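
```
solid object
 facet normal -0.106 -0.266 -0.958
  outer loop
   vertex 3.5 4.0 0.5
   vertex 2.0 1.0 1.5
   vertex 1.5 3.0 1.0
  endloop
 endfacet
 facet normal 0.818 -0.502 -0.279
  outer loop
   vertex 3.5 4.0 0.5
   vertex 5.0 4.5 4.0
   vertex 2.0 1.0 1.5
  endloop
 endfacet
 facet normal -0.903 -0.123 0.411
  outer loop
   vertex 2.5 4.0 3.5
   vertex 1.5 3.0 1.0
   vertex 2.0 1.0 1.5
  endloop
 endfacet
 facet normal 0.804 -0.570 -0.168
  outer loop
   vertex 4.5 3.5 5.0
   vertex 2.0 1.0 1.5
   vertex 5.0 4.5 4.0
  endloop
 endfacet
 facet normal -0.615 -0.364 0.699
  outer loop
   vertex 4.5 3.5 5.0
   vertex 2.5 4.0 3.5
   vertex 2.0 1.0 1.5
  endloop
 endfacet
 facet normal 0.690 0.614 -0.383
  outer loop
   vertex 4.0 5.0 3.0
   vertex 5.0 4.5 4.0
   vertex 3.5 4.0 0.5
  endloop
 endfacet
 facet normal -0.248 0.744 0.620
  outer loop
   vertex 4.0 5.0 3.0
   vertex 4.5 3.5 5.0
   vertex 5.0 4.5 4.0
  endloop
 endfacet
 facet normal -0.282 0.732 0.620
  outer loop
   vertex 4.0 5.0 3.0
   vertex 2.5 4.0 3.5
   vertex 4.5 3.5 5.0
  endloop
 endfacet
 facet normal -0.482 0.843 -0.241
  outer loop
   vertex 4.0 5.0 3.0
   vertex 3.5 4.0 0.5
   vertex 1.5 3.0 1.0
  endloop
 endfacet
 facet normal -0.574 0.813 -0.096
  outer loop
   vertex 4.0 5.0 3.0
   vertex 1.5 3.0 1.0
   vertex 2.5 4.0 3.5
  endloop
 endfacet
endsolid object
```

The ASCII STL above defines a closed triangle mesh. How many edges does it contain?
15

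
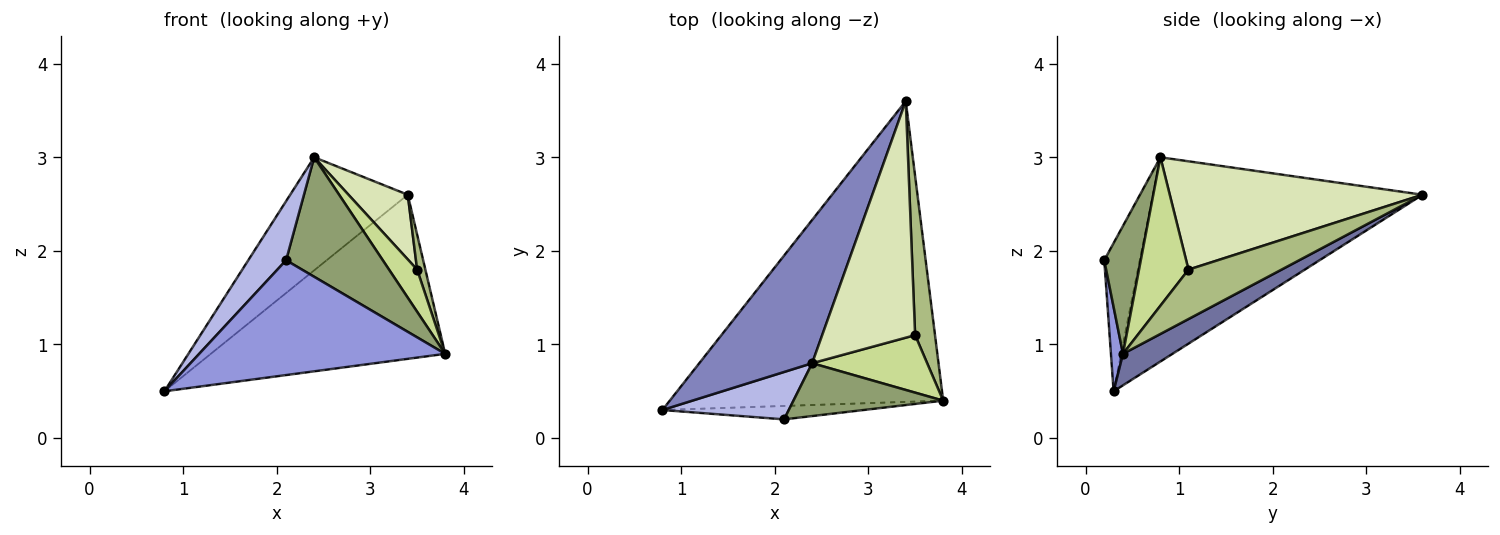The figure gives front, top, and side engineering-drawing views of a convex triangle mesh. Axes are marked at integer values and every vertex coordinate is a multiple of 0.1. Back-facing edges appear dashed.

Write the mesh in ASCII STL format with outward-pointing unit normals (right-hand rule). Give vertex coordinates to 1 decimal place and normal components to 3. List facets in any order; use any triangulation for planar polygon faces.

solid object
 facet normal 0.101 0.477 -0.873
  outer loop
   vertex 3.4 3.6 2.6
   vertex 3.8 0.4 0.9
   vertex 0.8 0.3 0.5
  endloop
 endfacet
 facet normal -0.818 0.357 0.452
  outer loop
   vertex 2.4 0.8 3.0
   vertex 3.4 3.6 2.6
   vertex 0.8 0.3 0.5
  endloop
 endfacet
 facet normal 0.049 -0.992 -0.116
  outer loop
   vertex 2.1 0.2 1.9
   vertex 0.8 0.3 0.5
   vertex 3.8 0.4 0.9
  endloop
 endfacet
 facet normal -0.592 -0.629 0.504
  outer loop
   vertex 2.1 0.2 1.9
   vertex 2.4 0.8 3.0
   vertex 0.8 0.3 0.5
  endloop
 endfacet
 facet normal 0.327 -0.864 0.382
  outer loop
   vertex 2.1 0.2 1.9
   vertex 3.8 0.4 0.9
   vertex 2.4 0.8 3.0
  endloop
 endfacet
 facet normal 0.925 -0.082 0.372
  outer loop
   vertex 3.5 1.1 1.8
   vertex 3.8 0.4 0.9
   vertex 3.4 3.6 2.6
  endloop
 endfacet
 facet normal 0.721 -0.409 0.559
  outer loop
   vertex 3.5 1.1 1.8
   vertex 2.4 0.8 3.0
   vertex 3.8 0.4 0.9
  endloop
 endfacet
 facet normal 0.747 -0.175 0.641
  outer loop
   vertex 3.5 1.1 1.8
   vertex 3.4 3.6 2.6
   vertex 2.4 0.8 3.0
  endloop
 endfacet
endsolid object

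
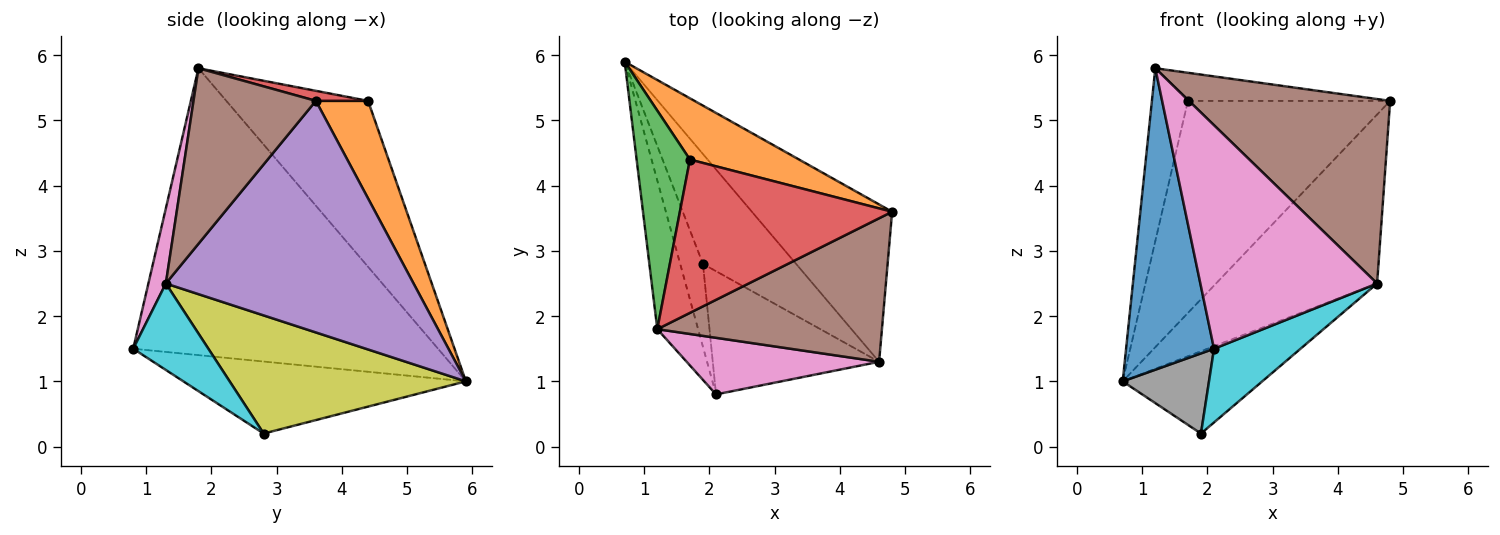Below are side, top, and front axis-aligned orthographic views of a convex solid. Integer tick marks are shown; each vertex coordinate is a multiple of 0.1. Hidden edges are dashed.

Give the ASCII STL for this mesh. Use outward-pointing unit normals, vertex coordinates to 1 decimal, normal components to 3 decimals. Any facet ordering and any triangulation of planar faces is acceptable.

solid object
 facet normal -0.952 -0.275 -0.135
  outer loop
   vertex 1.2 1.8 5.8
   vertex 0.7 5.9 1.0
   vertex 2.1 0.8 1.5
  endloop
 endfacet
 facet normal 0.241 0.932 0.269
  outer loop
   vertex 1.7 4.4 5.3
   vertex 4.8 3.6 5.3
   vertex 0.7 5.9 1.0
  endloop
 endfacet
 facet normal -0.925 0.235 0.297
  outer loop
   vertex 1.7 4.4 5.3
   vertex 0.7 5.9 1.0
   vertex 1.2 1.8 5.8
  endloop
 endfacet
 facet normal 0.046 0.180 0.983
  outer loop
   vertex 1.7 4.4 5.3
   vertex 1.2 1.8 5.8
   vertex 4.8 3.6 5.3
  endloop
 endfacet
 facet normal 0.747 0.486 -0.453
  outer loop
   vertex 4.6 1.3 2.5
   vertex 0.7 5.9 1.0
   vertex 4.8 3.6 5.3
  endloop
 endfacet
 facet normal 0.433 -0.712 0.554
  outer loop
   vertex 4.6 1.3 2.5
   vertex 4.8 3.6 5.3
   vertex 1.2 1.8 5.8
  endloop
 endfacet
 facet normal 0.095 -0.965 0.244
  outer loop
   vertex 4.6 1.3 2.5
   vertex 1.2 1.8 5.8
   vertex 2.1 0.8 1.5
  endloop
 endfacet
 facet normal -0.915 -0.280 -0.289
  outer loop
   vertex 1.9 2.8 0.2
   vertex 2.1 0.8 1.5
   vertex 0.7 5.9 1.0
  endloop
 endfacet
 facet normal 0.712 0.421 -0.562
  outer loop
   vertex 1.9 2.8 0.2
   vertex 0.7 5.9 1.0
   vertex 4.6 1.3 2.5
  endloop
 endfacet
 facet normal 0.407 -0.469 -0.784
  outer loop
   vertex 1.9 2.8 0.2
   vertex 4.6 1.3 2.5
   vertex 2.1 0.8 1.5
  endloop
 endfacet
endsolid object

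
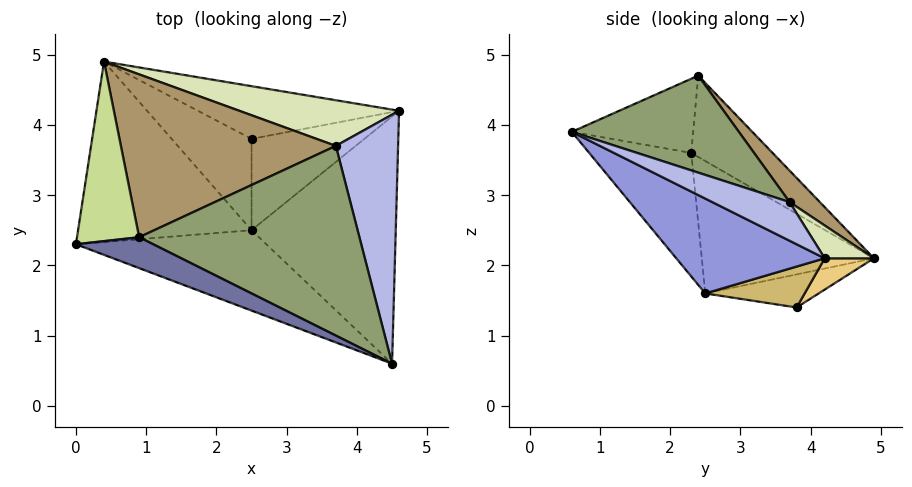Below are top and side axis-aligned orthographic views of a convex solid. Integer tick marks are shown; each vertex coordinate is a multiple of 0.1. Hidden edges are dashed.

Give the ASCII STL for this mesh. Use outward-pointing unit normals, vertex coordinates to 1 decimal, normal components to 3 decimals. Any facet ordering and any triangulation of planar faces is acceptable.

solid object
 facet normal -0.350 -0.863 0.365
  outer loop
   vertex 0.9 2.4 4.7
   vertex 0.0 2.3 3.6
   vertex 4.5 0.6 3.9
  endloop
 endfacet
 facet normal -0.290 -0.846 -0.447
  outer loop
   vertex 2.5 2.5 1.6
   vertex 4.5 0.6 3.9
   vertex 0.0 2.3 3.6
  endloop
 endfacet
 facet normal 0.504 -0.397 -0.767
  outer loop
   vertex 2.5 2.5 1.6
   vertex 4.6 4.2 2.1
   vertex 4.5 0.6 3.9
  endloop
 endfacet
 facet normal 0.488 0.379 0.786
  outer loop
   vertex 3.7 3.7 2.9
   vertex 4.5 0.6 3.9
   vertex 4.6 4.2 2.1
  endloop
 endfacet
 facet normal 0.374 0.371 0.850
  outer loop
   vertex 3.7 3.7 2.9
   vertex 0.9 2.4 4.7
   vertex 4.5 0.6 3.9
  endloop
 endfacet
 facet normal -0.570 -0.343 -0.747
  outer loop
   vertex 0.4 4.9 2.1
   vertex 2.5 2.5 1.6
   vertex 0.0 2.3 3.6
  endloop
 endfacet
 facet normal -0.718 0.427 0.549
  outer loop
   vertex 0.4 4.9 2.1
   vertex 0.0 2.3 3.6
   vertex 0.9 2.4 4.7
  endloop
 endfacet
 facet normal 0.128 0.770 0.625
  outer loop
   vertex 0.4 4.9 2.1
   vertex 3.7 3.7 2.9
   vertex 4.6 4.2 2.1
  endloop
 endfacet
 facet normal 0.100 0.727 0.680
  outer loop
   vertex 0.4 4.9 2.1
   vertex 0.9 2.4 4.7
   vertex 3.7 3.7 2.9
  endloop
 endfacet
 facet normal 0.337 -0.143 -0.930
  outer loop
   vertex 2.5 3.8 1.4
   vertex 4.6 4.2 2.1
   vertex 2.5 2.5 1.6
  endloop
 endfacet
 facet normal 0.113 0.678 -0.726
  outer loop
   vertex 2.5 3.8 1.4
   vertex 0.4 4.9 2.1
   vertex 4.6 4.2 2.1
  endloop
 endfacet
 facet normal -0.379 -0.141 -0.915
  outer loop
   vertex 2.5 3.8 1.4
   vertex 2.5 2.5 1.6
   vertex 0.4 4.9 2.1
  endloop
 endfacet
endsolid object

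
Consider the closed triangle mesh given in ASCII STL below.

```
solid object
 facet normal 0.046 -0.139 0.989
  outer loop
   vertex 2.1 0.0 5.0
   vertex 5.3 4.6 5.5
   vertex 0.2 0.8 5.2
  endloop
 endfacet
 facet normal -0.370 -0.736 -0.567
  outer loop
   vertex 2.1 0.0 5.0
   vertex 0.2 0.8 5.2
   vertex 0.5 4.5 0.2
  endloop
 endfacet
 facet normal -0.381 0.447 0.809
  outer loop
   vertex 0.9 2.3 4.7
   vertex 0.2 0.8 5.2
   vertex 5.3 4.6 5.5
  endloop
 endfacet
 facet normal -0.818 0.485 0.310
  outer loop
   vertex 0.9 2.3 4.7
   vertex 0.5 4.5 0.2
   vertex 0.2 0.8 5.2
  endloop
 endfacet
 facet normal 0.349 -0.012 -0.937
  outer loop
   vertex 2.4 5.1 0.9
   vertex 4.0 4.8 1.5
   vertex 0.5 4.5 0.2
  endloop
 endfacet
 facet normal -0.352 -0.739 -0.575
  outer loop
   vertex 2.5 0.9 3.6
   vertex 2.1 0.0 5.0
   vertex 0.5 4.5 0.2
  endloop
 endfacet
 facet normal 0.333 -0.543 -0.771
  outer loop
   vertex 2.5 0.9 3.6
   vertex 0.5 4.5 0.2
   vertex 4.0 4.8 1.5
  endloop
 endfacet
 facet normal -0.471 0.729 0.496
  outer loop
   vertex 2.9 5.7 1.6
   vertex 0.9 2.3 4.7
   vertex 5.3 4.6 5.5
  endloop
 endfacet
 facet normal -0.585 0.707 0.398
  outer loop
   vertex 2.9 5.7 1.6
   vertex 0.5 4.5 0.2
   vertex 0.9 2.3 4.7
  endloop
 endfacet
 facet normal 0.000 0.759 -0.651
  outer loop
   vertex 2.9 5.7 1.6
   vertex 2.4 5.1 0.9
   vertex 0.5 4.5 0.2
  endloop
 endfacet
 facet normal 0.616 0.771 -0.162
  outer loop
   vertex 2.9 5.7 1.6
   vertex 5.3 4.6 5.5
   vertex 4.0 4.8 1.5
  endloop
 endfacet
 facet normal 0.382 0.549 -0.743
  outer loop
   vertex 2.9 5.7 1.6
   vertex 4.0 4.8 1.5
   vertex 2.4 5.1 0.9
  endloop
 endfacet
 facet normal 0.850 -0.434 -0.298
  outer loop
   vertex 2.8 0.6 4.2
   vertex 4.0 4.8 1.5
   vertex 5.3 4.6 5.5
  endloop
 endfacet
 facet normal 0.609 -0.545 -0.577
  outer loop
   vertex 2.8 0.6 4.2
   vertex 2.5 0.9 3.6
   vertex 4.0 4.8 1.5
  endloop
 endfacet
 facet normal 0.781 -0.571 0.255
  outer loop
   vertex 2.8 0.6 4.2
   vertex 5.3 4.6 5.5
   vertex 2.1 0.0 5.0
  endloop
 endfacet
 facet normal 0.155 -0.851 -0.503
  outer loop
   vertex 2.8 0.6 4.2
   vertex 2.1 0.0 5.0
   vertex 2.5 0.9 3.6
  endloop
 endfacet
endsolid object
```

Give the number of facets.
16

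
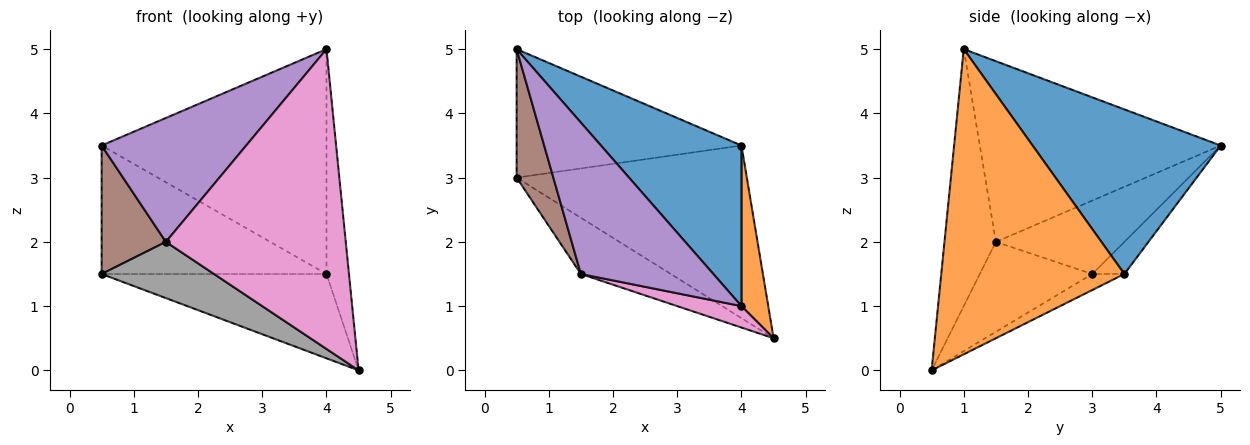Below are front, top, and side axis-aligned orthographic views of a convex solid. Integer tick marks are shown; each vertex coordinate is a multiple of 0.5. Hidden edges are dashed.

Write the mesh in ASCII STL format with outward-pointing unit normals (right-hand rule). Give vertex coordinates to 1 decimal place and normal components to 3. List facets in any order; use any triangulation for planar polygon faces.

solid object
 facet normal 0.563 0.673 0.480
  outer loop
   vertex 4.0 3.5 1.5
   vertex 0.5 5.0 3.5
   vertex 4.0 1.0 5.0
  endloop
 endfacet
 facet normal 0.989 0.121 0.087
  outer loop
   vertex 4.0 3.5 1.5
   vertex 4.0 1.0 5.0
   vertex 4.5 0.5 0.0
  endloop
 endfacet
 facet normal -0.101 0.704 -0.704
  outer loop
   vertex 4.0 3.5 1.5
   vertex 0.5 3.0 1.5
   vertex 0.5 5.0 3.5
  endloop
 endfacet
 facet normal -0.063 0.438 -0.897
  outer loop
   vertex 4.0 3.5 1.5
   vertex 4.5 0.5 0.0
   vertex 0.5 3.0 1.5
  endloop
 endfacet
 facet normal -0.726 -0.436 0.532
  outer loop
   vertex 1.5 1.5 2.0
   vertex 4.0 1.0 5.0
   vertex 0.5 5.0 3.5
  endloop
 endfacet
 facet normal -0.816 -0.408 0.408
  outer loop
   vertex 1.5 1.5 2.0
   vertex 0.5 5.0 3.5
   vertex 0.5 3.0 1.5
  endloop
 endfacet
 facet normal -0.274 -0.959 0.069
  outer loop
   vertex 1.5 1.5 2.0
   vertex 4.5 0.5 0.0
   vertex 4.0 1.0 5.0
  endloop
 endfacet
 facet normal -0.577 -0.577 -0.577
  outer loop
   vertex 1.5 1.5 2.0
   vertex 0.5 3.0 1.5
   vertex 4.5 0.5 0.0
  endloop
 endfacet
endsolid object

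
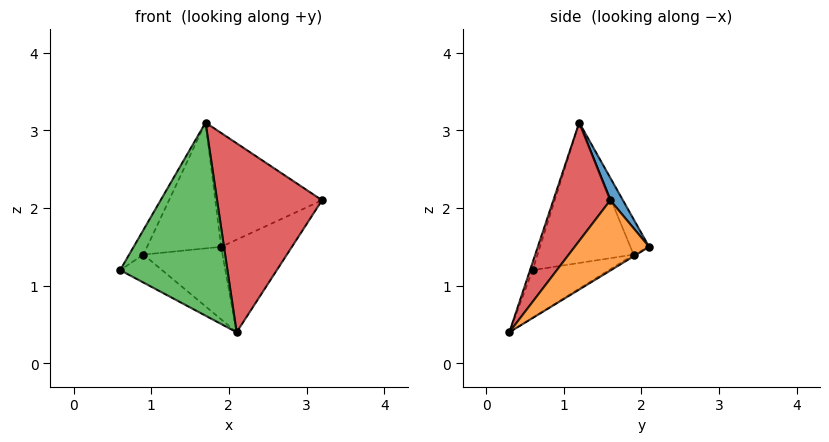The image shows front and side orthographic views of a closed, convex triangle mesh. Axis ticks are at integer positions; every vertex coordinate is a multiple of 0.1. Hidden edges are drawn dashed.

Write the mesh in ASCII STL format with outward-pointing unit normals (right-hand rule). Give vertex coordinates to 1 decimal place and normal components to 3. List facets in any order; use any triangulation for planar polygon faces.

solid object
 facet normal 0.102 0.862 0.497
  outer loop
   vertex 1.7 1.2 3.1
   vertex 3.2 1.6 2.1
   vertex 1.9 2.1 1.5
  endloop
 endfacet
 facet normal 0.513 0.488 -0.706
  outer loop
   vertex 2.1 0.3 0.4
   vertex 1.9 2.1 1.5
   vertex 3.2 1.6 2.1
  endloop
 endfacet
 facet normal -0.023 -0.949 0.313
  outer loop
   vertex 2.1 0.3 0.4
   vertex 1.7 1.2 3.1
   vertex 0.6 0.6 1.2
  endloop
 endfacet
 facet normal 0.448 -0.826 0.342
  outer loop
   vertex 2.1 0.3 0.4
   vertex 3.2 1.6 2.1
   vertex 1.7 1.2 3.1
  endloop
 endfacet
 facet normal -0.875 0.130 0.466
  outer loop
   vertex 0.9 1.9 1.4
   vertex 0.6 0.6 1.2
   vertex 1.7 1.2 3.1
  endloop
 endfacet
 facet normal -0.218 0.862 0.458
  outer loop
   vertex 0.9 1.9 1.4
   vertex 1.7 1.2 3.1
   vertex 1.9 2.1 1.5
  endloop
 endfacet
 facet normal -0.421 0.232 -0.877
  outer loop
   vertex 0.9 1.9 1.4
   vertex 2.1 0.3 0.4
   vertex 0.6 0.6 1.2
  endloop
 endfacet
 facet normal -0.019 0.520 -0.854
  outer loop
   vertex 0.9 1.9 1.4
   vertex 1.9 2.1 1.5
   vertex 2.1 0.3 0.4
  endloop
 endfacet
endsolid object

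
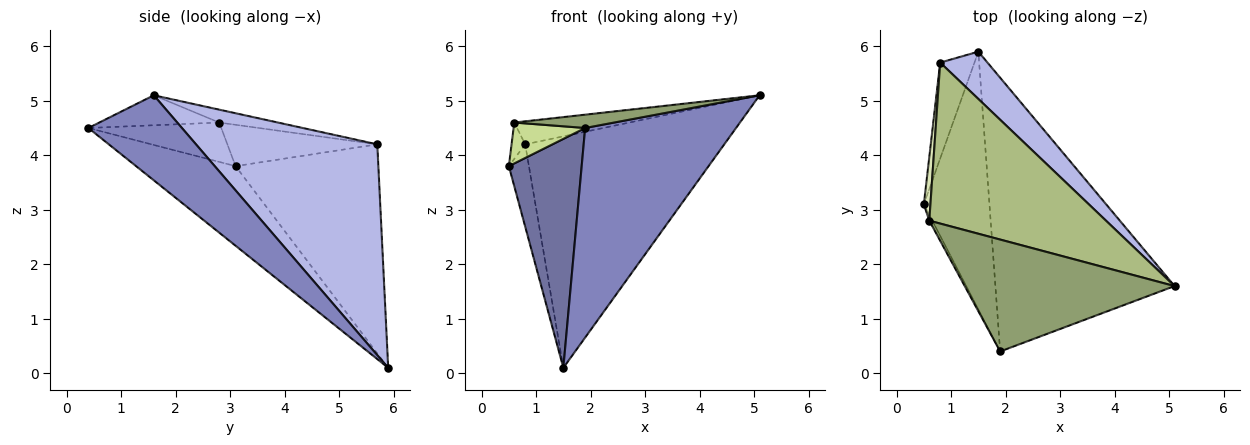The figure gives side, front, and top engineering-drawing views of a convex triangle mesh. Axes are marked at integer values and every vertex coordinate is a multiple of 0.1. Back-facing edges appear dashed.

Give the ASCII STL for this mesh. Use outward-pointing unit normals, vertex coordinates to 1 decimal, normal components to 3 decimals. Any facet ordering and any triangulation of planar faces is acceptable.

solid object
 facet normal -0.672 -0.492 -0.554
  outer loop
   vertex 1.9 0.4 4.5
   vertex 0.5 3.1 3.8
   vertex 1.5 5.9 0.1
  endloop
 endfacet
 facet normal 0.353 -0.569 -0.743
  outer loop
   vertex 1.9 0.4 4.5
   vertex 1.5 5.9 0.1
   vertex 5.1 1.6 5.1
  endloop
 endfacet
 facet normal -0.977 0.137 -0.160
  outer loop
   vertex 0.8 5.7 4.2
   vertex 1.5 5.9 0.1
   vertex 0.5 3.1 3.8
  endloop
 endfacet
 facet normal 0.666 0.731 0.149
  outer loop
   vertex 0.8 5.7 4.2
   vertex 5.1 1.6 5.1
   vertex 1.5 5.9 0.1
  endloop
 endfacet
 facet normal -0.140 -0.117 0.983
  outer loop
   vertex 0.6 2.8 4.6
   vertex 1.9 0.4 4.5
   vertex 5.1 1.6 5.1
  endloop
 endfacet
 facet normal -0.072 0.141 0.987
  outer loop
   vertex 0.6 2.8 4.6
   vertex 5.1 1.6 5.1
   vertex 0.8 5.7 4.2
  endloop
 endfacet
 facet normal -0.878 -0.473 -0.068
  outer loop
   vertex 0.6 2.8 4.6
   vertex 0.5 3.1 3.8
   vertex 1.9 0.4 4.5
  endloop
 endfacet
 facet normal -0.984 0.089 0.156
  outer loop
   vertex 0.6 2.8 4.6
   vertex 0.8 5.7 4.2
   vertex 0.5 3.1 3.8
  endloop
 endfacet
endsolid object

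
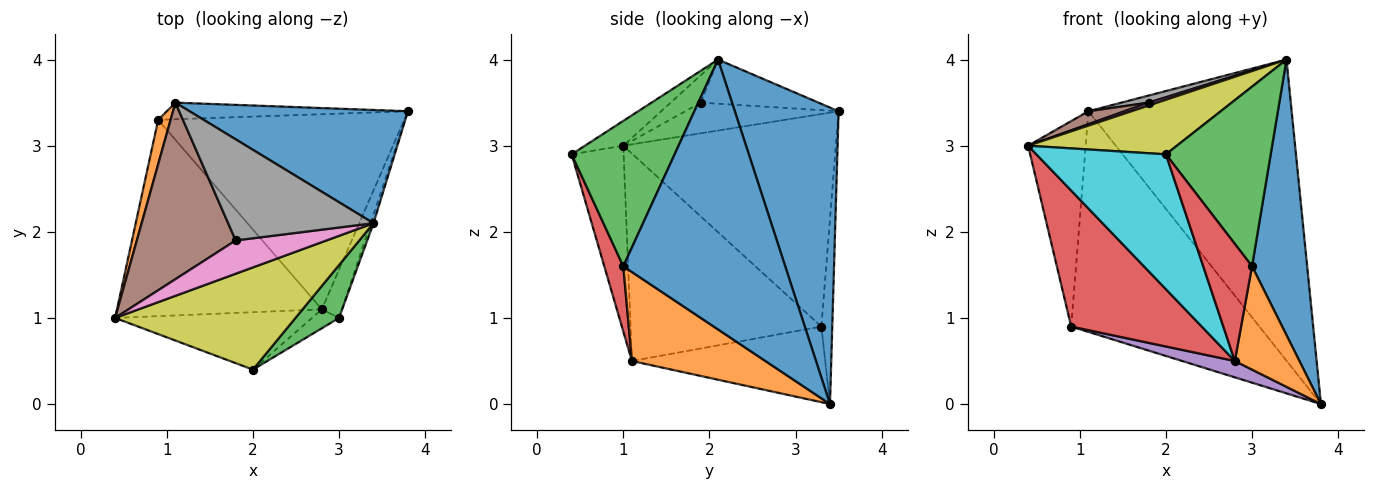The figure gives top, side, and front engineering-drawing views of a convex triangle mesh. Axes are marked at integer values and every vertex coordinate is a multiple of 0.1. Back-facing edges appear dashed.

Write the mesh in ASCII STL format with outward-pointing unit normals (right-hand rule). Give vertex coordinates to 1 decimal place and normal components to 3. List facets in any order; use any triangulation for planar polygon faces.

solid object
 facet normal 0.431 0.845 0.318
  outer loop
   vertex 3.4 2.1 4.0
   vertex 3.8 3.4 0.0
   vertex 1.1 3.5 3.4
  endloop
 endfacet
 facet normal -0.964 0.261 0.056
  outer loop
   vertex 0.9 3.3 0.9
   vertex 0.4 1.0 3.0
   vertex 1.1 3.5 3.4
  endloop
 endfacet
 facet normal -0.058 0.996 -0.075
  outer loop
   vertex 0.9 3.3 0.9
   vertex 1.1 3.5 3.4
   vertex 3.8 3.4 0.0
  endloop
 endfacet
 facet normal -0.640 -0.438 -0.632
  outer loop
   vertex 2.8 1.1 0.5
   vertex 0.4 1.0 3.0
   vertex 0.9 3.3 0.9
  endloop
 endfacet
 facet normal -0.293 -0.080 -0.953
  outer loop
   vertex 2.8 1.1 0.5
   vertex 0.9 3.3 0.9
   vertex 3.8 3.4 0.0
  endloop
 endfacet
 facet normal -0.295 -0.070 0.953
  outer loop
   vertex 1.8 1.9 3.5
   vertex 1.1 3.5 3.4
   vertex 0.4 1.0 3.0
  endloop
 endfacet
 facet normal -0.288 -0.082 0.954
  outer loop
   vertex 1.8 1.9 3.5
   vertex 0.4 1.0 3.0
   vertex 3.4 2.1 4.0
  endloop
 endfacet
 facet normal -0.290 -0.067 0.955
  outer loop
   vertex 1.8 1.9 3.5
   vertex 3.4 2.1 4.0
   vertex 1.1 3.5 3.4
  endloop
 endfacet
 facet normal -0.121 -0.467 0.876
  outer loop
   vertex 2.0 0.4 2.9
   vertex 3.4 2.1 4.0
   vertex 0.4 1.0 3.0
  endloop
 endfacet
 facet normal -0.347 -0.863 -0.367
  outer loop
   vertex 2.0 0.4 2.9
   vertex 0.4 1.0 3.0
   vertex 2.8 1.1 0.5
  endloop
 endfacet
 facet normal 0.947 -0.322 -0.010
  outer loop
   vertex 3.0 1.0 1.6
   vertex 3.8 3.4 0.0
   vertex 3.4 2.1 4.0
  endloop
 endfacet
 facet normal 0.882 -0.427 -0.199
  outer loop
   vertex 3.0 1.0 1.6
   vertex 2.8 1.1 0.5
   vertex 3.8 3.4 0.0
  endloop
 endfacet
 facet normal 0.686 -0.698 0.206
  outer loop
   vertex 3.0 1.0 1.6
   vertex 3.4 2.1 4.0
   vertex 2.0 0.4 2.9
  endloop
 endfacet
 facet normal 0.359 -0.921 -0.149
  outer loop
   vertex 3.0 1.0 1.6
   vertex 2.0 0.4 2.9
   vertex 2.8 1.1 0.5
  endloop
 endfacet
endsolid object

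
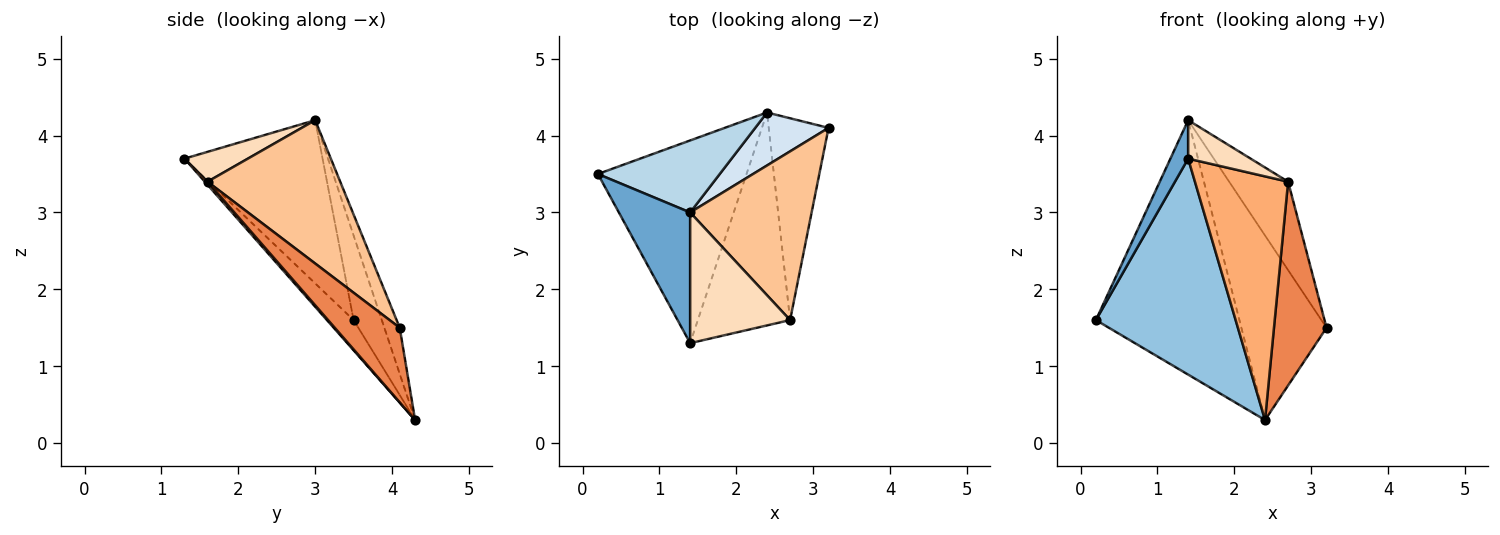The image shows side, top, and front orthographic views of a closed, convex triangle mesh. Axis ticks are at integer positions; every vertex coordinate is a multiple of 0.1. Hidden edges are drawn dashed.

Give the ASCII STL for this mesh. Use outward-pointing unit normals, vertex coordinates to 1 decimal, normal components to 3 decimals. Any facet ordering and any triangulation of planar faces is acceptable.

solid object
 facet normal -0.910 -0.117 0.398
  outer loop
   vertex 1.4 3.0 4.2
   vertex 0.2 3.5 1.6
   vertex 1.4 1.3 3.7
  endloop
 endfacet
 facet normal -0.138 -0.722 -0.678
  outer loop
   vertex 2.4 4.3 0.3
   vertex 1.4 1.3 3.7
   vertex 0.2 3.5 1.6
  endloop
 endfacet
 facet normal -0.186 0.945 0.268
  outer loop
   vertex 2.4 4.3 0.3
   vertex 0.2 3.5 1.6
   vertex 1.4 3.0 4.2
  endloop
 endfacet
 facet normal -0.171 0.947 0.272
  outer loop
   vertex 2.4 4.3 0.3
   vertex 1.4 3.0 4.2
   vertex 3.2 4.1 1.5
  endloop
 endfacet
 facet normal 0.660 -0.534 -0.529
  outer loop
   vertex 2.7 1.6 3.4
   vertex 2.4 4.3 0.3
   vertex 3.2 4.1 1.5
  endloop
 endfacet
 facet normal 0.022 -0.753 -0.658
  outer loop
   vertex 2.7 1.6 3.4
   vertex 1.4 1.3 3.7
   vertex 2.4 4.3 0.3
  endloop
 endfacet
 facet normal 0.722 0.321 0.612
  outer loop
   vertex 2.7 1.6 3.4
   vertex 3.2 4.1 1.5
   vertex 1.4 3.0 4.2
  endloop
 endfacet
 facet normal 0.275 -0.271 0.922
  outer loop
   vertex 2.7 1.6 3.4
   vertex 1.4 3.0 4.2
   vertex 1.4 1.3 3.7
  endloop
 endfacet
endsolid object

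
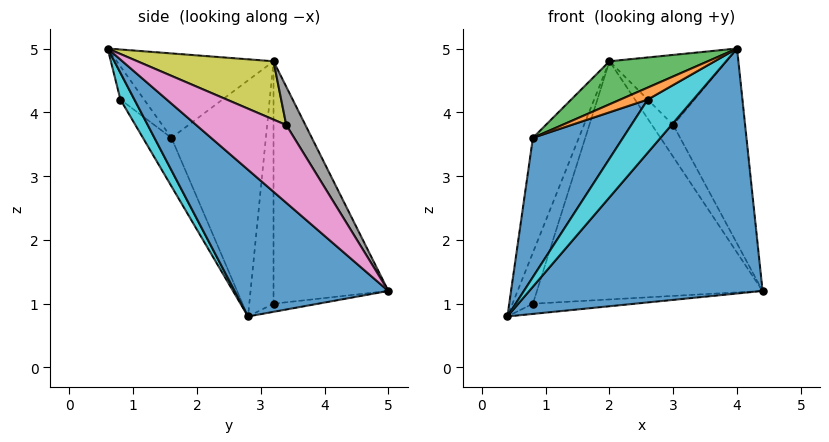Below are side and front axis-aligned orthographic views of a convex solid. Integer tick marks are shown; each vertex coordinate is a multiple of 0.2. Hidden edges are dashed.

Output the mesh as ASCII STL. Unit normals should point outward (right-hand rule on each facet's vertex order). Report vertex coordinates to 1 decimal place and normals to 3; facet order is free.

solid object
 facet normal 0.407 -0.618 -0.673
  outer loop
   vertex 4.0 0.6 5.0
   vertex 0.4 2.8 0.8
   vertex 4.4 5.0 1.2
  endloop
 endfacet
 facet normal -0.857 0.417 0.301
  outer loop
   vertex 0.8 1.6 3.6
   vertex 2.0 3.2 4.8
   vertex 0.4 2.8 0.8
  endloop
 endfacet
 facet normal -0.458 -0.288 0.841
  outer loop
   vertex 0.8 1.6 3.6
   vertex 4.0 0.6 5.0
   vertex 2.0 3.2 4.8
  endloop
 endfacet
 facet normal -0.279 0.638 -0.718
  outer loop
   vertex 0.8 3.2 1.0
   vertex 4.4 5.0 1.2
   vertex 0.4 2.8 0.8
  endloop
 endfacet
 facet normal -0.744 0.626 0.235
  outer loop
   vertex 0.8 3.2 1.0
   vertex 0.4 2.8 0.8
   vertex 2.0 3.2 4.8
  endloop
 endfacet
 facet normal -0.449 0.882 0.142
  outer loop
   vertex 0.8 3.2 1.0
   vertex 2.0 3.2 4.8
   vertex 4.4 5.0 1.2
  endloop
 endfacet
 facet normal 0.609 0.486 0.627
  outer loop
   vertex 3.0 3.4 3.8
   vertex 4.0 0.6 5.0
   vertex 4.4 5.0 1.2
  endloop
 endfacet
 facet normal 0.518 0.575 0.633
  outer loop
   vertex 3.0 3.4 3.8
   vertex 4.4 5.0 1.2
   vertex 2.0 3.2 4.8
  endloop
 endfacet
 facet normal 0.567 0.487 0.664
  outer loop
   vertex 3.0 3.4 3.8
   vertex 2.0 3.2 4.8
   vertex 4.0 0.6 5.0
  endloop
 endfacet
 facet normal 0.234 -0.764 -0.601
  outer loop
   vertex 2.6 0.8 4.2
   vertex 0.4 2.8 0.8
   vertex 4.0 0.6 5.0
  endloop
 endfacet
 facet normal -0.284 -0.895 -0.343
  outer loop
   vertex 2.6 0.8 4.2
   vertex 0.8 1.6 3.6
   vertex 0.4 2.8 0.8
  endloop
 endfacet
 facet normal -0.473 -0.546 0.691
  outer loop
   vertex 2.6 0.8 4.2
   vertex 4.0 0.6 5.0
   vertex 0.8 1.6 3.6
  endloop
 endfacet
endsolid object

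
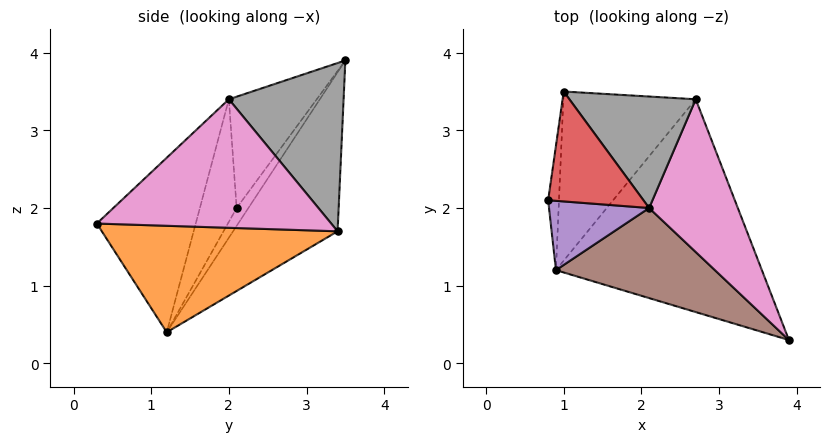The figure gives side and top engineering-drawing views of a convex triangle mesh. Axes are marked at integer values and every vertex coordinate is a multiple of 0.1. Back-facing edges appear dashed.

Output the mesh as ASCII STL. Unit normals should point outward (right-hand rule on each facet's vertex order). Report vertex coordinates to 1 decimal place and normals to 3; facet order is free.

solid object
 facet normal -0.661 0.636 -0.399
  outer loop
   vertex 0.9 1.2 0.4
   vertex 0.8 2.1 2.0
   vertex 1.0 3.5 3.9
  endloop
 endfacet
 facet normal 0.454 0.147 -0.879
  outer loop
   vertex 2.7 3.4 1.7
   vertex 3.9 0.3 1.8
   vertex 0.9 1.2 0.4
  endloop
 endfacet
 facet normal -0.542 0.710 -0.451
  outer loop
   vertex 2.7 3.4 1.7
   vertex 0.9 1.2 0.4
   vertex 1.0 3.5 3.9
  endloop
 endfacet
 facet normal -0.601 -0.612 0.514
  outer loop
   vertex 2.1 2.0 3.4
   vertex 1.0 3.5 3.9
   vertex 0.8 2.1 2.0
  endloop
 endfacet
 facet normal -0.493 -0.771 0.403
  outer loop
   vertex 2.1 2.0 3.4
   vertex 0.8 2.1 2.0
   vertex 0.9 1.2 0.4
  endloop
 endfacet
 facet normal -0.426 -0.817 0.388
  outer loop
   vertex 2.1 2.0 3.4
   vertex 0.9 1.2 0.4
   vertex 3.9 0.3 1.8
  endloop
 endfacet
 facet normal 0.780 0.319 0.538
  outer loop
   vertex 2.1 2.0 3.4
   vertex 3.9 0.3 1.8
   vertex 2.7 3.4 1.7
  endloop
 endfacet
 facet normal 0.746 0.360 0.560
  outer loop
   vertex 2.1 2.0 3.4
   vertex 2.7 3.4 1.7
   vertex 1.0 3.5 3.9
  endloop
 endfacet
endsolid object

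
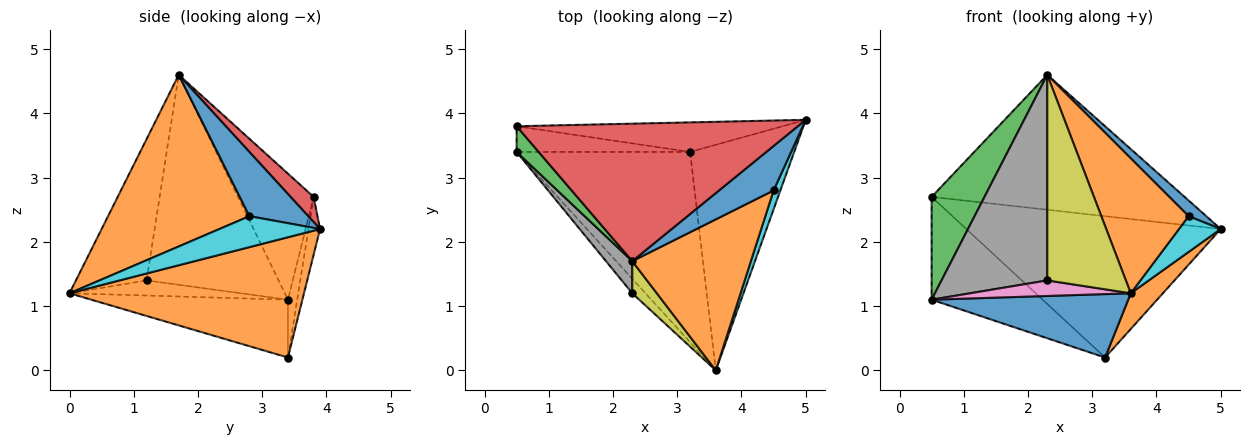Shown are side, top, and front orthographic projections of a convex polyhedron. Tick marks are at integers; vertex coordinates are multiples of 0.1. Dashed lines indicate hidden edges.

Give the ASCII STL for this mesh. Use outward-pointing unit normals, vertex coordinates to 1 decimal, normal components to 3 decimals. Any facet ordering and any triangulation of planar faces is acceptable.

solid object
 facet normal -0.302 -0.302 -0.905
  outer loop
   vertex 3.2 3.4 0.2
   vertex 3.6 0.0 1.2
   vertex 0.5 3.4 1.1
  endloop
 endfacet
 facet normal 0.752 -0.103 -0.651
  outer loop
   vertex 3.2 3.4 0.2
   vertex 5.0 3.9 2.2
   vertex 3.6 0.0 1.2
  endloop
 endfacet
 facet normal -0.811 -0.567 0.142
  outer loop
   vertex 0.5 3.8 2.7
   vertex 0.5 3.4 1.1
   vertex 2.3 1.7 4.6
  endloop
 endfacet
 facet normal 0.064 0.699 0.712
  outer loop
   vertex 0.5 3.8 2.7
   vertex 2.3 1.7 4.6
   vertex 5.0 3.9 2.2
  endloop
 endfacet
 facet normal -0.081 0.967 -0.242
  outer loop
   vertex 0.5 3.8 2.7
   vertex 3.2 3.4 0.2
   vertex 0.5 3.4 1.1
  endloop
 endfacet
 facet normal -0.044 0.978 -0.204
  outer loop
   vertex 0.5 3.8 2.7
   vertex 5.0 3.9 2.2
   vertex 3.2 3.4 0.2
  endloop
 endfacet
 facet normal -0.615 -0.576 -0.538
  outer loop
   vertex 2.3 1.2 1.4
   vertex 0.5 3.4 1.1
   vertex 3.6 0.0 1.2
  endloop
 endfacet
 facet normal -0.777 -0.622 0.097
  outer loop
   vertex 2.3 1.2 1.4
   vertex 2.3 1.7 4.6
   vertex 0.5 3.4 1.1
  endloop
 endfacet
 facet normal -0.664 -0.739 0.115
  outer loop
   vertex 2.3 1.2 1.4
   vertex 3.6 0.0 1.2
   vertex 2.3 1.7 4.6
  endloop
 endfacet
 facet normal 0.905 -0.376 0.197
  outer loop
   vertex 4.5 2.8 2.4
   vertex 3.6 0.0 1.2
   vertex 5.0 3.9 2.2
  endloop
 endfacet
 facet normal 0.743 -0.223 0.631
  outer loop
   vertex 4.5 2.8 2.4
   vertex 5.0 3.9 2.2
   vertex 2.3 1.7 4.6
  endloop
 endfacet
 facet normal 0.733 -0.453 0.507
  outer loop
   vertex 4.5 2.8 2.4
   vertex 2.3 1.7 4.6
   vertex 3.6 0.0 1.2
  endloop
 endfacet
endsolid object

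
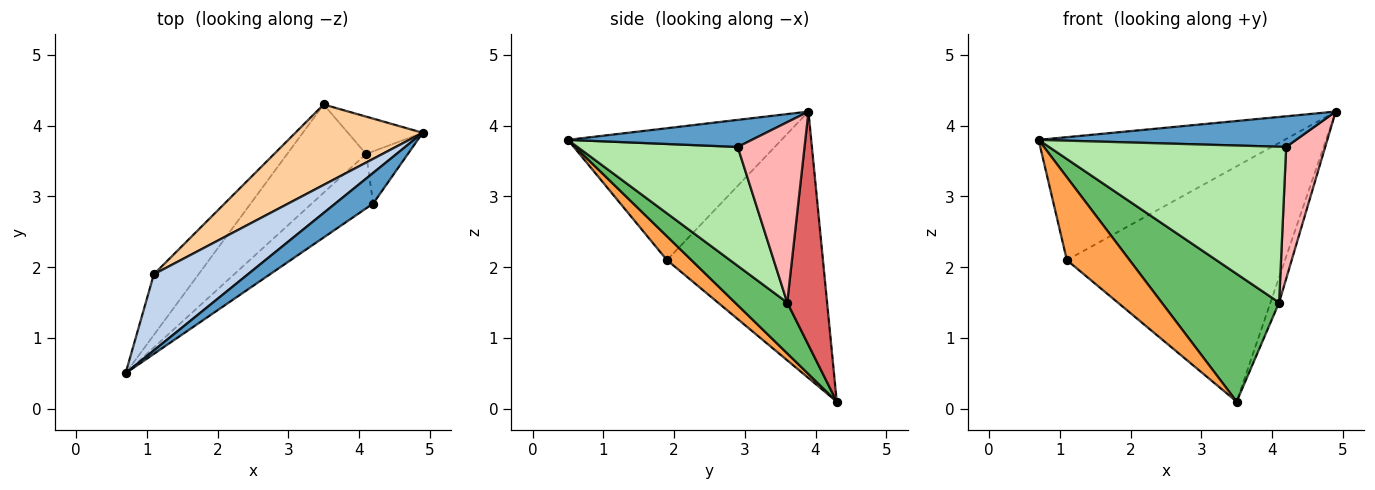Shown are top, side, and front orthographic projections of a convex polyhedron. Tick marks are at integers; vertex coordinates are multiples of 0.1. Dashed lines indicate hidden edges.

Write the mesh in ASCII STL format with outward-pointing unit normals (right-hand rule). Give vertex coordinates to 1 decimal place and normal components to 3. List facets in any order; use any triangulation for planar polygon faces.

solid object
 facet normal 0.451 -0.631 0.631
  outer loop
   vertex 4.2 2.9 3.7
   vertex 4.9 3.9 4.2
   vertex 0.7 0.5 3.8
  endloop
 endfacet
 facet normal -0.594 0.684 0.423
  outer loop
   vertex 1.1 1.9 2.1
   vertex 0.7 0.5 3.8
   vertex 4.9 3.9 4.2
  endloop
 endfacet
 facet normal 0.300 -0.770 -0.563
  outer loop
   vertex 1.1 1.9 2.1
   vertex 3.5 4.3 0.1
   vertex 0.7 0.5 3.8
  endloop
 endfacet
 facet normal -0.560 0.784 0.268
  outer loop
   vertex 1.1 1.9 2.1
   vertex 4.9 3.9 4.2
   vertex 3.5 4.3 0.1
  endloop
 endfacet
 facet normal 0.344 -0.773 -0.534
  outer loop
   vertex 4.1 3.6 1.5
   vertex 0.7 0.5 3.8
   vertex 3.5 4.3 0.1
  endloop
 endfacet
 facet normal 0.538 -0.796 -0.278
  outer loop
   vertex 4.1 3.6 1.5
   vertex 4.2 2.9 3.7
   vertex 0.7 0.5 3.8
  endloop
 endfacet
 facet normal 0.933 0.202 -0.299
  outer loop
   vertex 4.1 3.6 1.5
   vertex 3.5 4.3 0.1
   vertex 4.9 3.9 4.2
  endloop
 endfacet
 facet normal 0.847 -0.495 -0.196
  outer loop
   vertex 4.1 3.6 1.5
   vertex 4.9 3.9 4.2
   vertex 4.2 2.9 3.7
  endloop
 endfacet
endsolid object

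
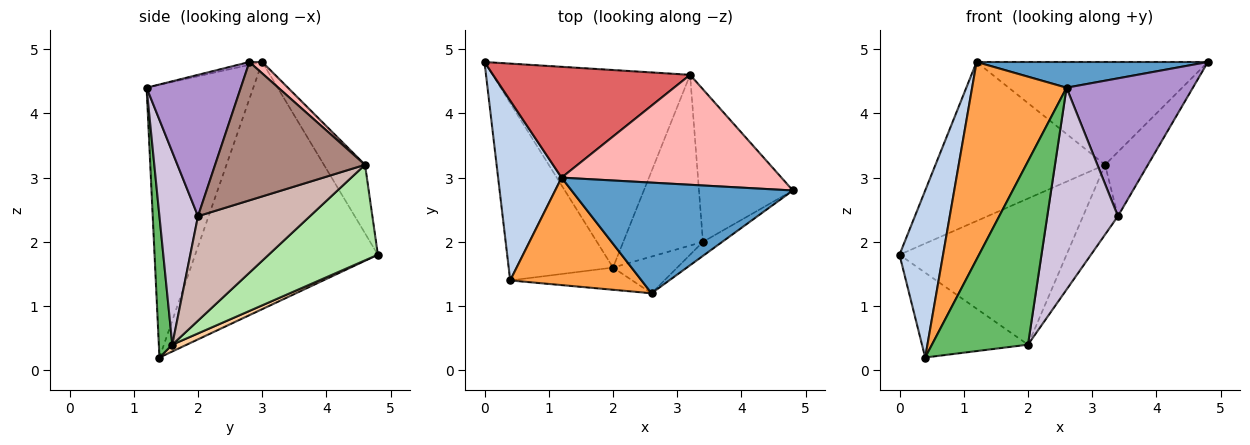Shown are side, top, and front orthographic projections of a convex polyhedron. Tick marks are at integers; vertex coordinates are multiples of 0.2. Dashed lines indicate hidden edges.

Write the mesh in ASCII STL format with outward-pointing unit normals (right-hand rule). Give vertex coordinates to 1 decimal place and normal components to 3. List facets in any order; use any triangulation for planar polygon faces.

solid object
 facet normal -0.013 -0.226 0.974
  outer loop
   vertex 1.2 3.0 4.8
   vertex 2.6 1.2 4.4
   vertex 4.8 2.8 4.8
  endloop
 endfacet
 facet normal -0.944 -0.225 0.242
  outer loop
   vertex 1.2 3.0 4.8
   vertex 0.0 4.8 1.8
   vertex 0.4 1.4 0.2
  endloop
 endfacet
 facet normal -0.704 -0.623 0.339
  outer loop
   vertex 1.2 3.0 4.8
   vertex 0.4 1.4 0.2
   vertex 2.6 1.2 4.4
  endloop
 endfacet
 facet normal 0.059 0.431 -0.901
  outer loop
   vertex 2.0 1.6 0.4
   vertex 0.4 1.4 0.2
   vertex 0.0 4.8 1.8
  endloop
 endfacet
 facet normal 0.138 -0.983 -0.119
  outer loop
   vertex 2.0 1.6 0.4
   vertex 2.6 1.2 4.4
   vertex 0.4 1.4 0.2
  endloop
 endfacet
 facet normal 0.362 0.554 -0.749
  outer loop
   vertex 3.2 4.6 3.2
   vertex 2.0 1.6 0.4
   vertex 0.0 4.8 1.8
  endloop
 endfacet
 facet normal -0.195 0.805 0.561
  outer loop
   vertex 3.2 4.6 3.2
   vertex 0.0 4.8 1.8
   vertex 1.2 3.0 4.8
  endloop
 endfacet
 facet normal 0.038 0.683 0.730
  outer loop
   vertex 3.2 4.6 3.2
   vertex 1.2 3.0 4.8
   vertex 4.8 2.8 4.8
  endloop
 endfacet
 facet normal 0.596 -0.799 -0.081
  outer loop
   vertex 3.4 2.0 2.4
   vertex 4.8 2.8 4.8
   vertex 2.6 1.2 4.4
  endloop
 endfacet
 facet normal 0.473 -0.867 -0.158
  outer loop
   vertex 3.4 2.0 2.4
   vertex 2.6 1.2 4.4
   vertex 2.0 1.6 0.4
  endloop
 endfacet
 facet normal 0.805 0.230 -0.546
  outer loop
   vertex 3.4 2.0 2.4
   vertex 3.2 4.6 3.2
   vertex 4.8 2.8 4.8
  endloop
 endfacet
 facet normal 0.772 0.240 -0.588
  outer loop
   vertex 3.4 2.0 2.4
   vertex 2.0 1.6 0.4
   vertex 3.2 4.6 3.2
  endloop
 endfacet
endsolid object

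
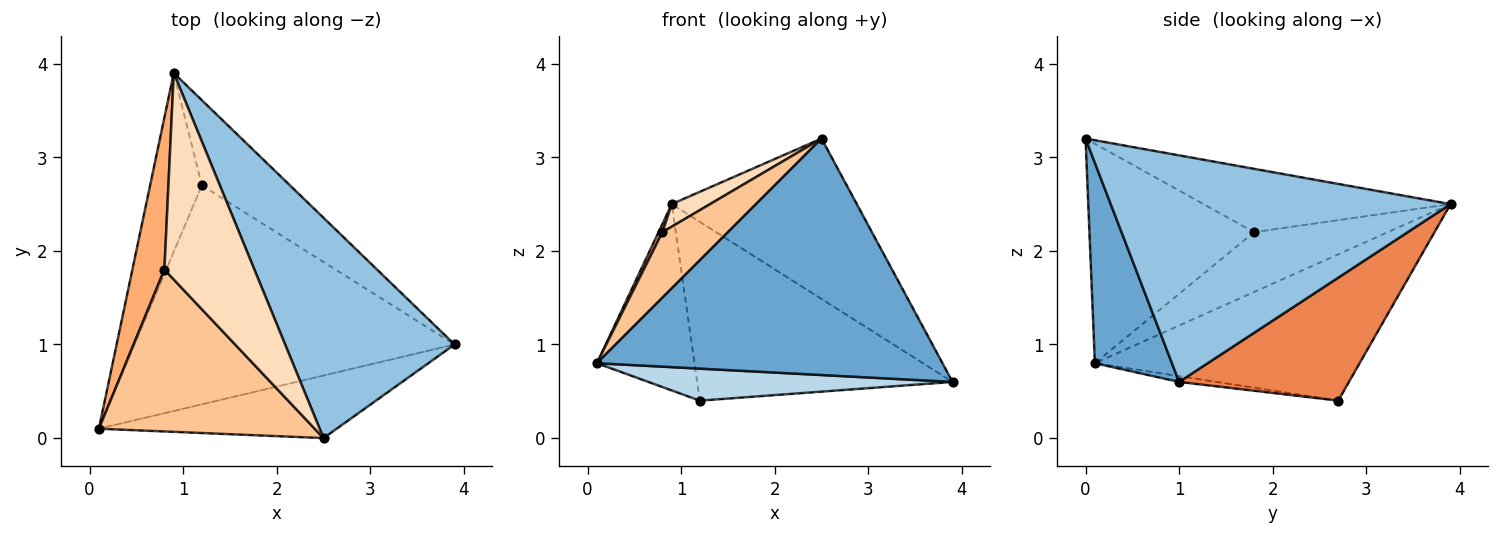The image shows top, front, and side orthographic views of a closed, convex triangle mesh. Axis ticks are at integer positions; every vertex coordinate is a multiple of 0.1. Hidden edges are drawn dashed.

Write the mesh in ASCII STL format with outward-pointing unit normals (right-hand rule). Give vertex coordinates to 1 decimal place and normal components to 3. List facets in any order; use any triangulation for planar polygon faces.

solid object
 facet normal 0.211 -0.945 -0.250
  outer loop
   vertex 2.5 0.0 3.2
   vertex 0.1 0.1 0.8
   vertex 3.9 1.0 0.6
  endloop
 endfacet
 facet normal 0.734 0.400 0.549
  outer loop
   vertex 2.5 0.0 3.2
   vertex 3.9 1.0 0.6
   vertex 0.9 3.9 2.5
  endloop
 endfacet
 facet normal -0.018 -0.145 -0.989
  outer loop
   vertex 1.2 2.7 0.4
   vertex 3.9 1.0 0.6
   vertex 0.1 0.1 0.8
  endloop
 endfacet
 facet normal -0.891 0.328 -0.315
  outer loop
   vertex 1.2 2.7 0.4
   vertex 0.1 0.1 0.8
   vertex 0.9 3.9 2.5
  endloop
 endfacet
 facet normal 0.515 0.774 -0.369
  outer loop
   vertex 1.2 2.7 0.4
   vertex 0.9 3.9 2.5
   vertex 3.9 1.0 0.6
  endloop
 endfacet
 facet normal -0.881 -0.025 0.472
  outer loop
   vertex 0.8 1.8 2.2
   vertex 0.9 3.9 2.5
   vertex 0.1 0.1 0.8
  endloop
 endfacet
 facet normal -0.686 -0.273 0.675
  outer loop
   vertex 0.8 1.8 2.2
   vertex 0.1 0.1 0.8
   vertex 2.5 0.0 3.2
  endloop
 endfacet
 facet normal -0.573 -0.089 0.814
  outer loop
   vertex 0.8 1.8 2.2
   vertex 2.5 0.0 3.2
   vertex 0.9 3.9 2.5
  endloop
 endfacet
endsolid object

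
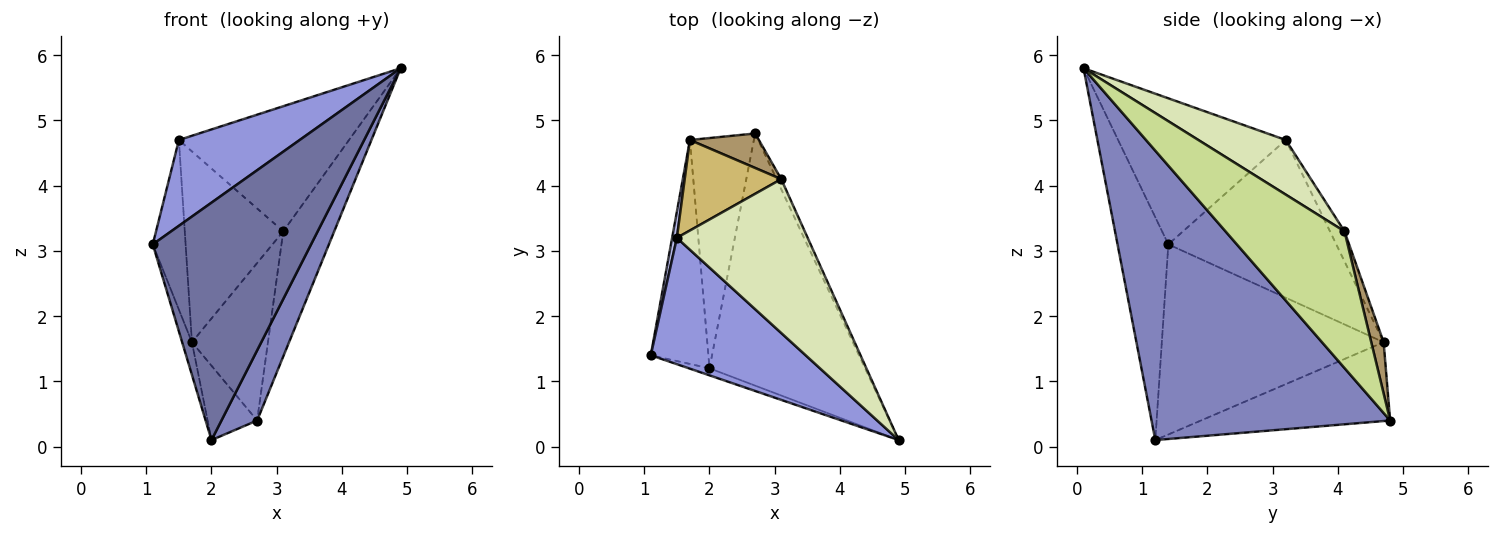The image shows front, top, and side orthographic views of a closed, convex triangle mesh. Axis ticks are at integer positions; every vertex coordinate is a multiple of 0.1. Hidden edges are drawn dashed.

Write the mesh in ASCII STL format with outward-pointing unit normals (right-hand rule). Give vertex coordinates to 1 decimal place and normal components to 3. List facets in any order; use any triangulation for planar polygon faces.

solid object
 facet normal -0.306 -0.952 -0.028
  outer loop
   vertex 2.0 1.2 0.1
   vertex 4.9 0.1 5.8
   vertex 1.1 1.4 3.1
  endloop
 endfacet
 facet normal 0.873 -0.131 -0.469
  outer loop
   vertex 2.0 1.2 0.1
   vertex 2.7 4.8 0.4
   vertex 4.9 0.1 5.8
  endloop
 endfacet
 facet normal -0.615 -0.443 0.652
  outer loop
   vertex 1.5 3.2 4.7
   vertex 1.1 1.4 3.1
   vertex 4.9 0.1 5.8
  endloop
 endfacet
 facet normal -0.981 0.192 0.030
  outer loop
   vertex 1.7 4.7 1.6
   vertex 1.1 1.4 3.1
   vertex 1.5 3.2 4.7
  endloop
 endfacet
 facet normal -0.956 0.042 -0.290
  outer loop
   vertex 1.7 4.7 1.6
   vertex 2.0 1.2 0.1
   vertex 1.1 1.4 3.1
  endloop
 endfacet
 facet normal -0.761 0.199 -0.617
  outer loop
   vertex 1.7 4.7 1.6
   vertex 2.7 4.8 0.4
   vertex 2.0 1.2 0.1
  endloop
 endfacet
 facet normal 0.919 0.394 -0.032
  outer loop
   vertex 3.1 4.1 3.3
   vertex 4.9 0.1 5.8
   vertex 2.7 4.8 0.4
  endloop
 endfacet
 facet normal 0.308 0.600 0.738
  outer loop
   vertex 3.1 4.1 3.3
   vertex 1.5 3.2 4.7
   vertex 4.9 0.1 5.8
  endloop
 endfacet
 facet normal 0.157 0.965 0.211
  outer loop
   vertex 3.1 4.1 3.3
   vertex 2.7 4.8 0.4
   vertex 1.7 4.7 1.6
  endloop
 endfacet
 facet normal -0.132 0.896 0.425
  outer loop
   vertex 3.1 4.1 3.3
   vertex 1.7 4.7 1.6
   vertex 1.5 3.2 4.7
  endloop
 endfacet
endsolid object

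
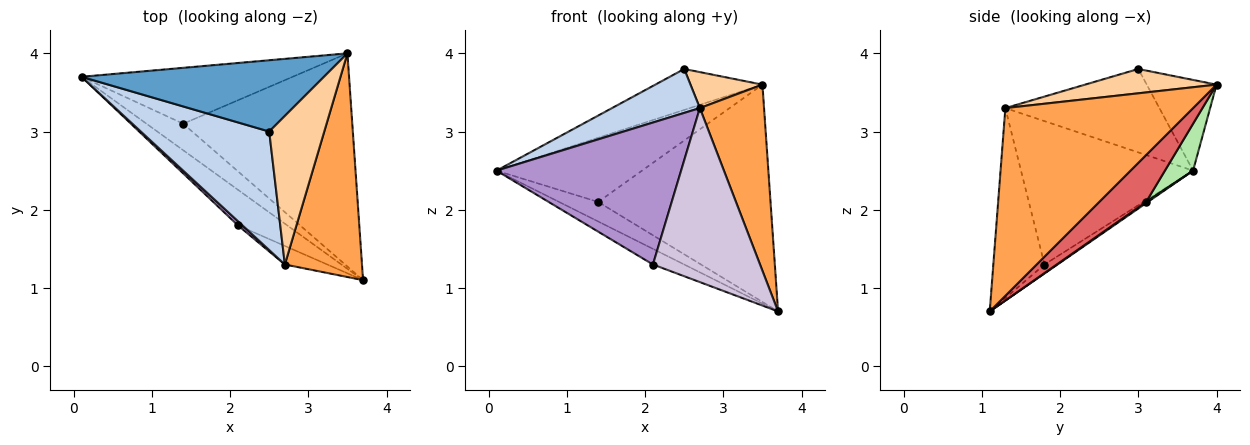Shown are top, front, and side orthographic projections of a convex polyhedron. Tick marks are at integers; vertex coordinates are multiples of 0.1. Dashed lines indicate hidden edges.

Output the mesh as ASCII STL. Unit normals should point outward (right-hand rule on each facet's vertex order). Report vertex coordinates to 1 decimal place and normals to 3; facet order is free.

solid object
 facet normal -0.309 0.474 0.825
  outer loop
   vertex 2.5 3.0 3.8
   vertex 3.5 4.0 3.6
   vertex 0.1 3.7 2.5
  endloop
 endfacet
 facet normal -0.520 -0.297 0.801
  outer loop
   vertex 2.7 1.3 3.3
   vertex 2.5 3.0 3.8
   vertex 0.1 3.7 2.5
  endloop
 endfacet
 facet normal 0.882 -0.302 0.362
  outer loop
   vertex 2.7 1.3 3.3
   vertex 3.7 1.1 0.7
   vertex 3.5 4.0 3.6
  endloop
 endfacet
 facet normal 0.395 -0.216 0.893
  outer loop
   vertex 2.7 1.3 3.3
   vertex 3.5 4.0 3.6
   vertex 2.5 3.0 3.8
  endloop
 endfacet
 facet normal 0.026 0.593 -0.804
  outer loop
   vertex 1.4 3.1 2.1
   vertex 3.7 1.1 0.7
   vertex 0.1 3.7 2.5
  endloop
 endfacet
 facet normal 0.144 0.746 -0.650
  outer loop
   vertex 1.4 3.1 2.1
   vertex 0.1 3.7 2.5
   vertex 3.5 4.0 3.6
  endloop
 endfacet
 facet normal 0.191 0.701 -0.688
  outer loop
   vertex 1.4 3.1 2.1
   vertex 3.5 4.0 3.6
   vertex 3.7 1.1 0.7
  endloop
 endfacet
 facet normal -0.165 0.396 -0.903
  outer loop
   vertex 2.1 1.8 1.3
   vertex 0.1 3.7 2.5
   vertex 3.7 1.1 0.7
  endloop
 endfacet
 facet normal -0.682 -0.731 0.022
  outer loop
   vertex 2.1 1.8 1.3
   vertex 2.7 1.3 3.3
   vertex 0.1 3.7 2.5
  endloop
 endfacet
 facet normal -0.429 -0.898 -0.096
  outer loop
   vertex 2.1 1.8 1.3
   vertex 3.7 1.1 0.7
   vertex 2.7 1.3 3.3
  endloop
 endfacet
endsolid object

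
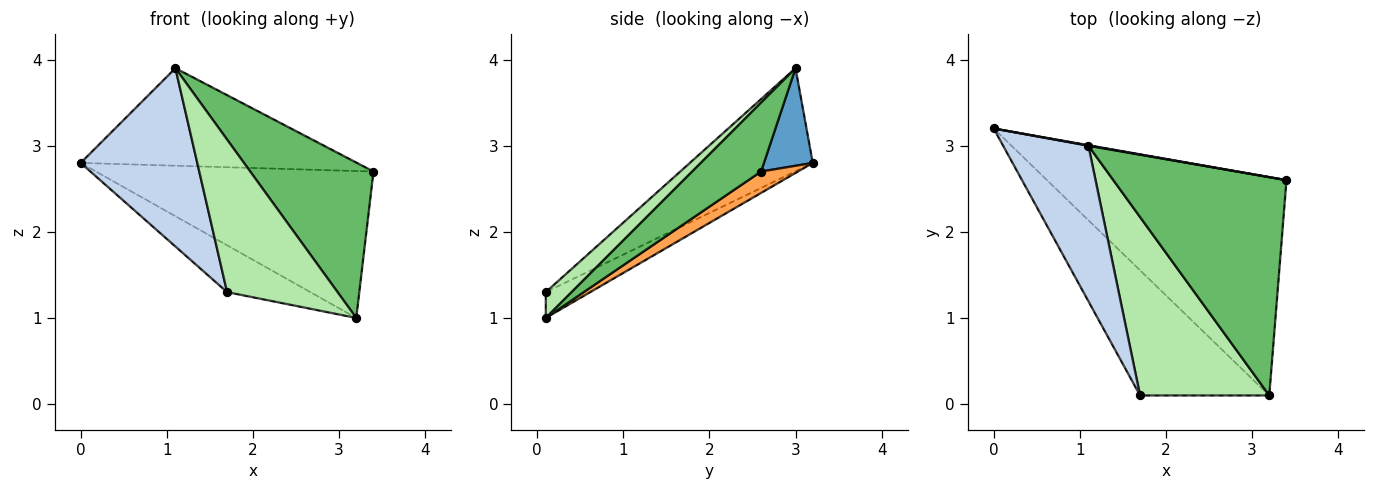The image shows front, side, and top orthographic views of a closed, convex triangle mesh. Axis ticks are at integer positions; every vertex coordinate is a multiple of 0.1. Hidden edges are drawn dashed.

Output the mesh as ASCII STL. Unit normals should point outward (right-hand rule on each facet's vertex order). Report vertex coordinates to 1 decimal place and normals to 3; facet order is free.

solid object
 facet normal 0.174 0.985 0.005
  outer loop
   vertex 1.1 3.0 3.9
   vertex 3.4 2.6 2.7
   vertex 0.0 3.2 2.8
  endloop
 endfacet
 facet normal -0.622 -0.590 0.515
  outer loop
   vertex 1.1 3.0 3.9
   vertex 0.0 3.2 2.8
   vertex 1.7 0.1 1.3
  endloop
 endfacet
 facet normal 0.074 0.557 -0.827
  outer loop
   vertex 3.2 0.1 1.0
   vertex 0.0 3.2 2.8
   vertex 3.4 2.6 2.7
  endloop
 endfacet
 facet normal -0.184 0.344 -0.921
  outer loop
   vertex 3.2 0.1 1.0
   vertex 1.7 0.1 1.3
   vertex 0.0 3.2 2.8
  endloop
 endfacet
 facet normal 0.308 -0.552 0.775
  outer loop
   vertex 3.2 0.1 1.0
   vertex 3.4 2.6 2.7
   vertex 1.1 3.0 3.9
  endloop
 endfacet
 facet normal 0.150 -0.643 0.751
  outer loop
   vertex 3.2 0.1 1.0
   vertex 1.1 3.0 3.9
   vertex 1.7 0.1 1.3
  endloop
 endfacet
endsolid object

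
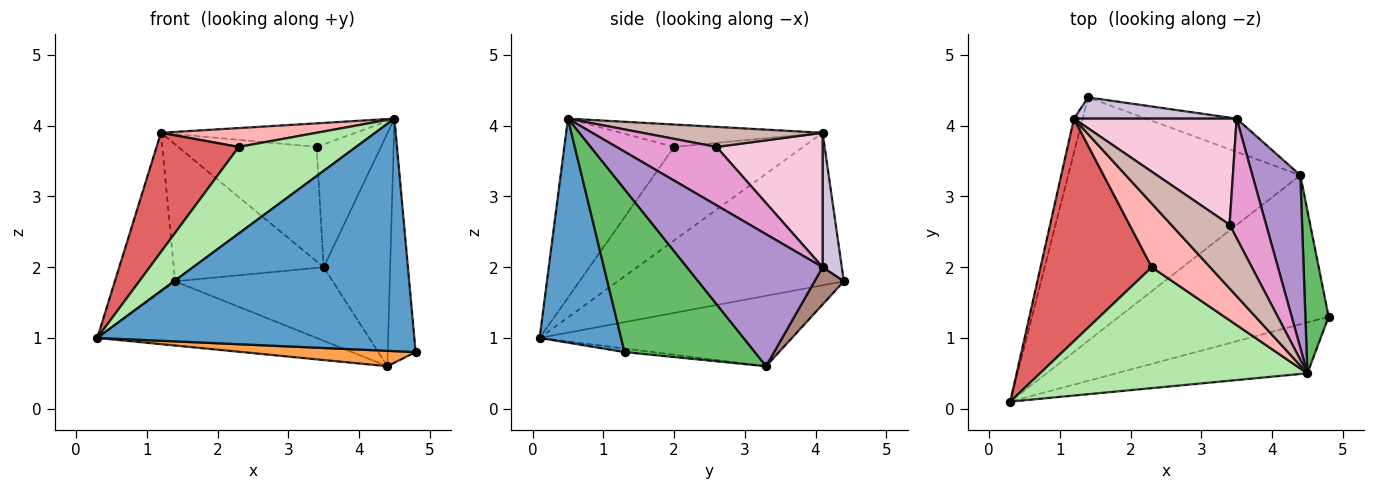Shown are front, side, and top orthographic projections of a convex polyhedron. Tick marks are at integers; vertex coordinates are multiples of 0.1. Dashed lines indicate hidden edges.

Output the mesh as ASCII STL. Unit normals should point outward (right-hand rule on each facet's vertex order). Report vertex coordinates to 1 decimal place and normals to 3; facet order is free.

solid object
 facet normal 0.243 -0.947 -0.208
  outer loop
   vertex 4.5 0.5 4.1
   vertex 0.3 0.1 1.0
   vertex 4.8 1.3 0.8
  endloop
 endfacet
 facet normal -0.965 0.257 -0.055
  outer loop
   vertex 1.2 4.1 3.9
   vertex 1.4 4.4 1.8
   vertex 0.3 0.1 1.0
  endloop
 endfacet
 facet normal -0.017 -0.103 -0.995
  outer loop
   vertex 4.4 3.3 0.6
   vertex 4.8 1.3 0.8
   vertex 0.3 0.1 1.0
  endloop
 endfacet
 facet normal -0.281 0.245 -0.928
  outer loop
   vertex 4.4 3.3 0.6
   vertex 0.3 0.1 1.0
   vertex 1.4 4.4 1.8
  endloop
 endfacet
 facet normal 0.968 0.208 0.138
  outer loop
   vertex 4.4 3.3 0.6
   vertex 4.5 0.5 4.1
   vertex 4.8 1.3 0.8
  endloop
 endfacet
 facet normal -0.478 -0.511 0.714
  outer loop
   vertex 2.3 2.0 3.7
   vertex 0.3 0.1 1.0
   vertex 4.5 0.5 4.1
  endloop
 endfacet
 facet normal -0.596 -0.379 0.708
  outer loop
   vertex 2.3 2.0 3.7
   vertex 1.2 4.1 3.9
   vertex 0.3 0.1 1.0
  endloop
 endfacet
 facet normal -0.345 -0.267 0.900
  outer loop
   vertex 2.3 2.0 3.7
   vertex 4.5 0.5 4.1
   vertex 1.2 4.1 3.9
  endloop
 endfacet
 facet normal 0.854 0.418 0.310
  outer loop
   vertex 3.5 4.1 2.0
   vertex 4.5 0.5 4.1
   vertex 4.4 3.3 0.6
  endloop
 endfacet
 facet normal 0.126 0.980 0.152
  outer loop
   vertex 3.5 4.1 2.0
   vertex 1.4 4.4 1.8
   vertex 1.2 4.1 3.9
  endloop
 endfacet
 facet normal 0.167 0.898 -0.406
  outer loop
   vertex 3.5 4.1 2.0
   vertex 4.4 3.3 0.6
   vertex 1.4 4.4 1.8
  endloop
 endfacet
 facet normal 0.307 0.331 0.893
  outer loop
   vertex 3.4 2.6 3.7
   vertex 1.2 4.1 3.9
   vertex 4.5 0.5 4.1
  endloop
 endfacet
 facet normal 0.744 0.479 0.466
  outer loop
   vertex 3.4 2.6 3.7
   vertex 4.5 0.5 4.1
   vertex 3.5 4.1 2.0
  endloop
 endfacet
 facet normal 0.490 0.639 0.593
  outer loop
   vertex 3.4 2.6 3.7
   vertex 3.5 4.1 2.0
   vertex 1.2 4.1 3.9
  endloop
 endfacet
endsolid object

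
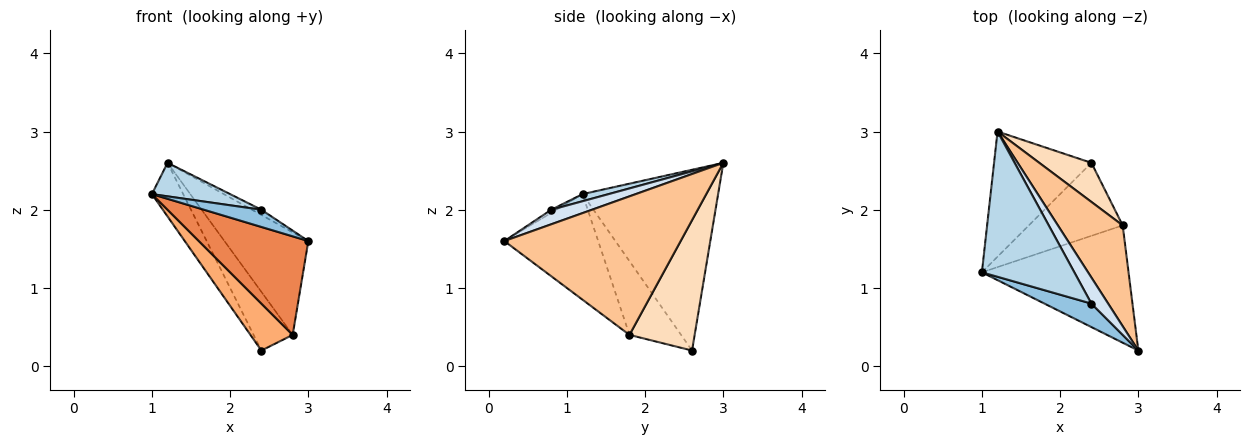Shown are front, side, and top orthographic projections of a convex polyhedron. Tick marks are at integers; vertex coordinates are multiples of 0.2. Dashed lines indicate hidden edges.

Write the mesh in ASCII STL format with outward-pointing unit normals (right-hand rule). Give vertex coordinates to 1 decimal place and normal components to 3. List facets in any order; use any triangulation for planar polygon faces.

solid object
 facet normal -0.863 0.199 -0.465
  outer loop
   vertex 1.2 3.0 2.6
   vertex 2.4 2.6 0.2
   vertex 1.0 1.2 2.2
  endloop
 endfacet
 facet normal -0.054 -0.591 0.805
  outer loop
   vertex 2.4 0.8 2.0
   vertex 1.0 1.2 2.2
   vertex 3.0 0.2 1.6
  endloop
 endfacet
 facet normal 0.075 -0.224 0.972
  outer loop
   vertex 2.4 0.8 2.0
   vertex 1.2 3.0 2.6
   vertex 1.0 1.2 2.2
  endloop
 endfacet
 facet normal 0.648 0.149 0.747
  outer loop
   vertex 2.4 0.8 2.0
   vertex 3.0 0.2 1.6
   vertex 1.2 3.0 2.6
  endloop
 endfacet
 facet normal -0.483 -0.563 -0.671
  outer loop
   vertex 2.8 1.8 0.4
   vertex 3.0 0.2 1.6
   vertex 1.0 1.2 2.2
  endloop
 endfacet
 facet normal -0.551 -0.451 -0.702
  outer loop
   vertex 2.8 1.8 0.4
   vertex 1.0 1.2 2.2
   vertex 2.4 2.6 0.2
  endloop
 endfacet
 facet normal 0.832 0.396 0.389
  outer loop
   vertex 2.8 1.8 0.4
   vertex 1.2 3.0 2.6
   vertex 3.0 0.2 1.6
  endloop
 endfacet
 facet normal 0.811 0.487 0.324
  outer loop
   vertex 2.8 1.8 0.4
   vertex 2.4 2.6 0.2
   vertex 1.2 3.0 2.6
  endloop
 endfacet
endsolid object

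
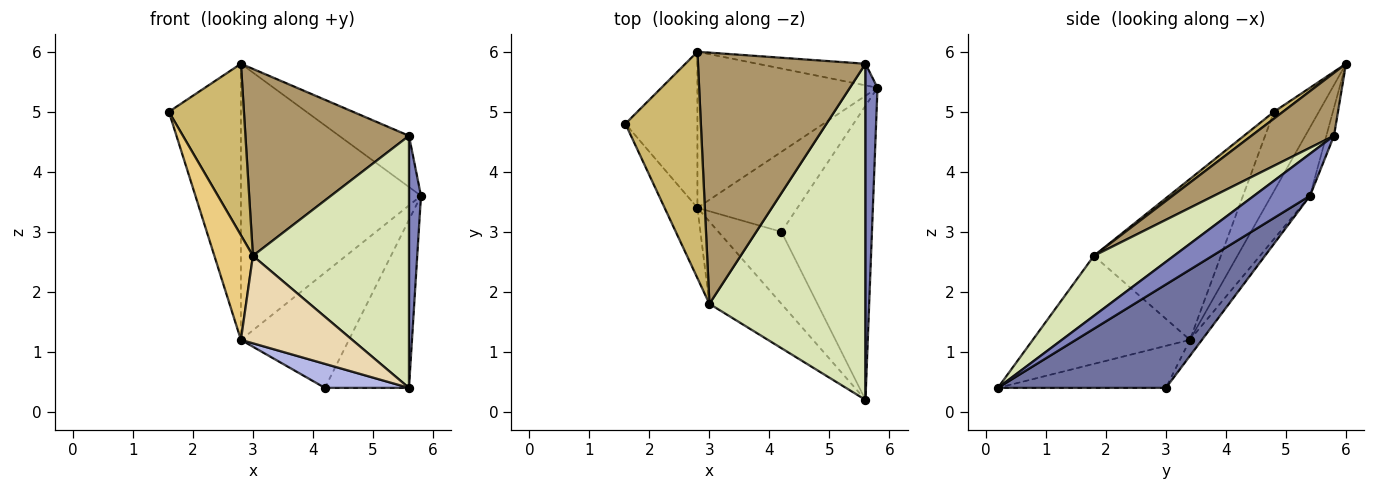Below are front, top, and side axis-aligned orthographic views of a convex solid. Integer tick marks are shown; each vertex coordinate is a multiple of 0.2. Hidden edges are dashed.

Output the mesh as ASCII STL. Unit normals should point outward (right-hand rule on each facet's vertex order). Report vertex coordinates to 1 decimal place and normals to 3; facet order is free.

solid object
 facet normal 0.704 0.352 -0.616
  outer loop
   vertex 4.2 3.0 0.4
   vertex 5.8 5.4 3.6
   vertex 5.6 0.2 0.4
  endloop
 endfacet
 facet normal 0.942 -0.202 0.269
  outer loop
   vertex 5.6 5.8 4.6
   vertex 5.6 0.2 0.4
   vertex 5.8 5.4 3.6
  endloop
 endfacet
 facet normal -0.091 0.818 -0.568
  outer loop
   vertex 2.8 3.4 1.2
   vertex 5.8 5.4 3.6
   vertex 4.2 3.0 0.4
  endloop
 endfacet
 facet normal -0.535 -0.267 -0.802
  outer loop
   vertex 2.8 3.4 1.2
   vertex 4.2 3.0 0.4
   vertex 5.6 0.2 0.4
  endloop
 endfacet
 facet normal -0.100 0.917 -0.387
  outer loop
   vertex 2.8 6.0 5.8
   vertex 5.6 5.8 4.6
   vertex 5.8 5.4 3.6
  endloop
 endfacet
 facet normal -0.477 0.765 -0.433
  outer loop
   vertex 2.8 6.0 5.8
   vertex 2.8 3.4 1.2
   vertex 1.6 4.8 5.0
  endloop
 endfacet
 facet normal -0.184 0.856 -0.484
  outer loop
   vertex 2.8 6.0 5.8
   vertex 5.8 5.4 3.6
   vertex 2.8 3.4 1.2
  endloop
 endfacet
 facet normal 0.294 -0.573 0.765
  outer loop
   vertex 3.0 1.8 2.6
   vertex 5.6 0.2 0.4
   vertex 5.6 5.8 4.6
  endloop
 endfacet
 facet normal 0.288 -0.572 0.768
  outer loop
   vertex 3.0 1.8 2.6
   vertex 5.6 5.8 4.6
   vertex 2.8 6.0 5.8
  endloop
 endfacet
 facet normal 0.072 -0.602 0.795
  outer loop
   vertex 3.0 1.8 2.6
   vertex 2.8 6.0 5.8
   vertex 1.6 4.8 5.0
  endloop
 endfacet
 facet normal -0.939 -0.285 -0.192
  outer loop
   vertex 3.0 1.8 2.6
   vertex 1.6 4.8 5.0
   vertex 2.8 3.4 1.2
  endloop
 endfacet
 facet normal -0.717 -0.508 -0.478
  outer loop
   vertex 3.0 1.8 2.6
   vertex 2.8 3.4 1.2
   vertex 5.6 0.2 0.4
  endloop
 endfacet
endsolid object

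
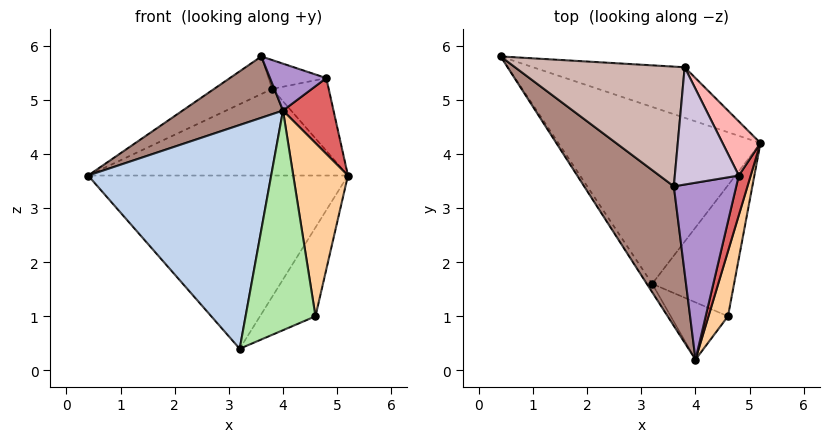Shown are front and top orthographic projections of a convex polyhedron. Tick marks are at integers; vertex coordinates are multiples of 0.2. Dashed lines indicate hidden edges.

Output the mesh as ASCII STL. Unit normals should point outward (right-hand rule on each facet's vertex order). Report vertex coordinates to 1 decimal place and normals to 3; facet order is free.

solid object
 facet normal 0.227 0.681 -0.696
  outer loop
   vertex 3.2 1.6 0.4
   vertex 0.4 5.8 3.6
   vertex 5.2 4.2 3.6
  endloop
 endfacet
 facet normal -0.839 -0.544 -0.020
  outer loop
   vertex 3.2 1.6 0.4
   vertex 4.0 0.2 4.8
   vertex 0.4 5.8 3.6
  endloop
 endfacet
 facet normal 0.277 0.830 -0.484
  outer loop
   vertex 3.8 5.6 5.2
   vertex 5.2 4.2 3.6
   vertex 0.4 5.8 3.6
  endloop
 endfacet
 facet normal 0.961 -0.259 0.097
  outer loop
   vertex 4.6 1.0 1.0
   vertex 5.2 4.2 3.6
   vertex 4.0 0.2 4.8
  endloop
 endfacet
 facet normal 0.511 0.482 -0.711
  outer loop
   vertex 4.6 1.0 1.0
   vertex 3.2 1.6 0.4
   vertex 5.2 4.2 3.6
  endloop
 endfacet
 facet normal -0.293 -0.925 -0.241
  outer loop
   vertex 4.6 1.0 1.0
   vertex 4.0 0.2 4.8
   vertex 3.2 1.6 0.4
  endloop
 endfacet
 facet normal 0.960 -0.249 0.130
  outer loop
   vertex 4.8 3.6 5.4
   vertex 4.0 0.2 4.8
   vertex 5.2 4.2 3.6
  endloop
 endfacet
 facet normal 0.829 0.448 0.334
  outer loop
   vertex 4.8 3.6 5.4
   vertex 5.2 4.2 3.6
   vertex 3.8 5.6 5.2
  endloop
 endfacet
 facet normal 0.343 -0.241 0.908
  outer loop
   vertex 3.6 3.4 5.8
   vertex 4.0 0.2 4.8
   vertex 4.8 3.6 5.4
  endloop
 endfacet
 facet normal 0.273 0.230 0.934
  outer loop
   vertex 3.6 3.4 5.8
   vertex 4.8 3.6 5.4
   vertex 3.8 5.6 5.2
  endloop
 endfacet
 facet normal -0.681 -0.295 0.670
  outer loop
   vertex 3.6 3.4 5.8
   vertex 0.4 5.8 3.6
   vertex 4.0 0.2 4.8
  endloop
 endfacet
 facet normal -0.396 0.275 0.876
  outer loop
   vertex 3.6 3.4 5.8
   vertex 3.8 5.6 5.2
   vertex 0.4 5.8 3.6
  endloop
 endfacet
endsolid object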